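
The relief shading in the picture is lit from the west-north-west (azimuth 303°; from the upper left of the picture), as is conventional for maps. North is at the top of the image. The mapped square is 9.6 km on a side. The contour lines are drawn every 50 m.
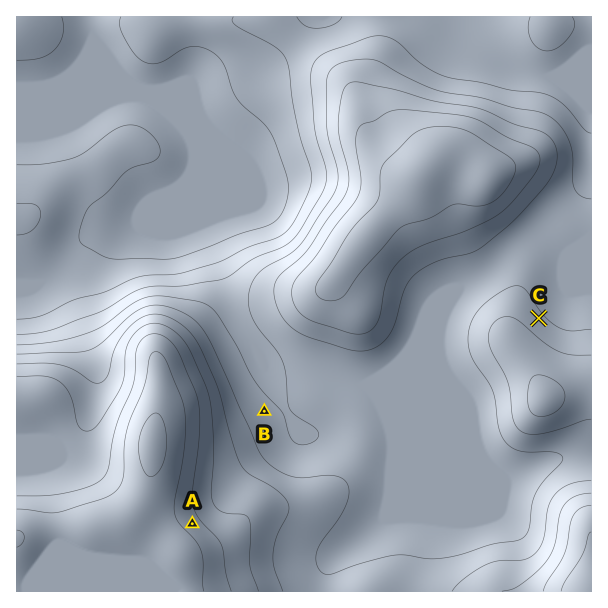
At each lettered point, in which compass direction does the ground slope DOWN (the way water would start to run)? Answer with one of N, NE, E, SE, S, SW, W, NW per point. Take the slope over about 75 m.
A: NE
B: NE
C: NE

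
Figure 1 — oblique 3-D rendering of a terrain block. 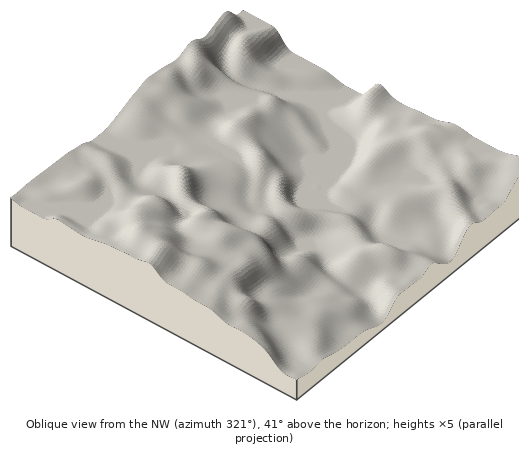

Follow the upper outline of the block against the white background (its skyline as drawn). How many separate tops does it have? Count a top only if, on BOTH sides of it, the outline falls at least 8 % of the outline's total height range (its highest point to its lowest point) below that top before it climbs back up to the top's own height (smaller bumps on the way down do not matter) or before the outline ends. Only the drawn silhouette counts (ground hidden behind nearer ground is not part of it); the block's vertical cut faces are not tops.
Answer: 1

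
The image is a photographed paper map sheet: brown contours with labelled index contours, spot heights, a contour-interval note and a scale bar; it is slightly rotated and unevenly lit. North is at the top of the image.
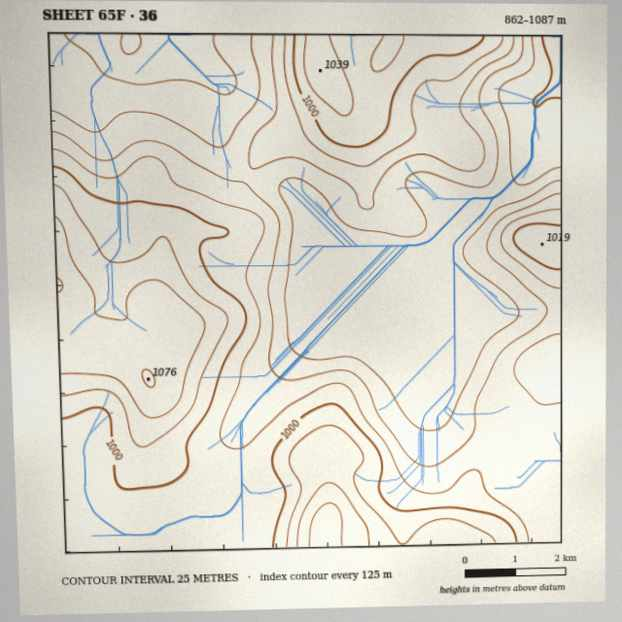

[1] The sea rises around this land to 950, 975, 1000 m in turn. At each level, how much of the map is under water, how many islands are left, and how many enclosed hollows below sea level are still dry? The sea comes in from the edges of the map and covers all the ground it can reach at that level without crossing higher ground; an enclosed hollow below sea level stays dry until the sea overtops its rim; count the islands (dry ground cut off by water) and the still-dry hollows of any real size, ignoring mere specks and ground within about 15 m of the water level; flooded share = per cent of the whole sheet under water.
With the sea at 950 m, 37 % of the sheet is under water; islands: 0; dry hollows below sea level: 0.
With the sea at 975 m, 53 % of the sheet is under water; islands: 0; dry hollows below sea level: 0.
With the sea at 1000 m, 73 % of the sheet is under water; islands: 0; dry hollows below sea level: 0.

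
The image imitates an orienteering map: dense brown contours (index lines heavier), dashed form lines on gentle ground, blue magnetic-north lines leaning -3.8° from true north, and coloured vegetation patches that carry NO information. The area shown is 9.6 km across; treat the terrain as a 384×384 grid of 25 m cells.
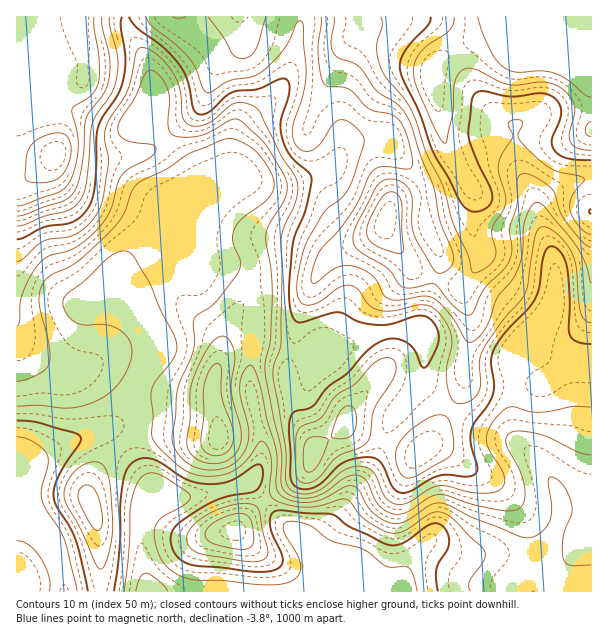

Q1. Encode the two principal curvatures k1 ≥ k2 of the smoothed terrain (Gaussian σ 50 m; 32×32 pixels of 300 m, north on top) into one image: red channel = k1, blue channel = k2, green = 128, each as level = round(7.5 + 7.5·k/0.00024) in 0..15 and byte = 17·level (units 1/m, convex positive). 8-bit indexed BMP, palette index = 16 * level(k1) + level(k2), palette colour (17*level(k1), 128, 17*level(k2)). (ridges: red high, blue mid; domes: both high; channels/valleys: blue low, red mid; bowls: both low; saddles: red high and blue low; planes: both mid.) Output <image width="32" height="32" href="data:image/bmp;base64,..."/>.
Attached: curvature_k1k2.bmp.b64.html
<image width="32" height="32" href="data:image/bmp;base64,Qk02CAAAAAAAADYEAAAoAAAAIAAAACAAAAABAAgAAAAAAAAEAAATCwAAEwsAAAABAAAAAAAAAIAAABGAAAAigAAAM4AAAESAAABVgAAAZoAAAHeAAACIgAAAmYAAAKqAAAC7gAAAzIAAAN2AAADugAAA/4AAAACAEQARgBEAIoARADOAEQBEgBEAVYARAGaAEQB3gBEAiIARAJmAEQCqgBEAu4ARAMyAEQDdgBEA7oARAP+AEQAAgCIAEYAiACKAIgAzgCIARIAiAFWAIgBmgCIAd4AiAIiAIgCZgCIAqoAiALuAIgDMgCIA3YAiAO6AIgD/gCIAAIAzABGAMwAigDMAM4AzAESAMwBVgDMAZoAzAHeAMwCIgDMAmYAzAKqAMwC7gDMAzIAzAN2AMwDugDMA/4AzAACARAARgEQAIoBEADOARABEgEQAVYBEAGaARAB3gEQAiIBEAJmARACqgEQAu4BEAMyARADdgEQA7oBEAP+ARAAAgFUAEYBVACKAVQAzgFUARIBVAFWAVQBmgFUAd4BVAIiAVQCZgFUAqoBVALuAVQDMgFUA3YBVAO6AVQD/gFUAAIBmABGAZgAigGYAM4BmAESAZgBVgGYAZoBmAHeAZgCIgGYAmYBmAKqAZgC7gGYAzIBmAN2AZgDugGYA/4BmAACAdwARgHcAIoB3ADOAdwBEgHcAVYB3AGaAdwB3gHcAiIB3AJmAdwCqgHcAu4B3AMyAdwDdgHcA7oB3AP+AdwAAgIgAEYCIACKAiAAzgIgARICIAFWAiABmgIgAd4CIAIiAiACZgIgAqoCIALuAiADMgIgA3YCIAO6AiAD/gIgAAICZABGAmQAigJkAM4CZAESAmQBVgJkAZoCZAHeAmQCIgJkAmYCZAKqAmQC7gJkAzICZAN2AmQDugJkA/4CZAACAqgARgKoAIoCqADOAqgBEgKoAVYCqAGaAqgB3gKoAiICqAJmAqgCqgKoAu4CqAMyAqgDdgKoA7oCqAP+AqgAAgLsAEYC7ACKAuwAzgLsARIC7AFWAuwBmgLsAd4C7AIiAuwCZgLsAqoC7ALuAuwDMgLsA3YC7AO6AuwD/gLsAAIDMABGAzAAigMwAM4DMAESAzABVgMwAZoDMAHeAzACIgMwAmYDMAKqAzAC7gMwAzIDMAN2AzADugMwA/4DMAACA3QARgN0AIoDdADOA3QBEgN0AVYDdAGaA3QB3gN0AiIDdAJmA3QCqgN0Au4DdAMyA3QDdgN0A7oDdAP+A3QAAgO4AEYDuACKA7gAzgO4ARIDuAFWA7gBmgO4Ad4DuAIiA7gCZgO4AqoDuALuA7gDMgO4A3YDuAO6A7gD/gO4AAID/ABGA/wAigP8AM4D/AESA/wBVgP8AZoD/AHeA/wCIgP8AmYD/AKqA/wC7gP8AzID/AN2A/wDugP8A/4D/AKmogYT3t3NjhJSEc4KCk5SHd4eHh3aGmJiXqJiHh4d3qZaBhve3gpOnp5aGl8fntYZ3d3WVhZWYh3aHl4eHl4eohHKG98eBlKjIyLjZ+LaCh4V0dKWkgnWVhXWFhnaHmIV0cqf4t4CUt8fp6du3UWFzhpaFtsVxQoSWhpanhoaYh5KW2PimcYWDhJW42eOQkKCAhKbI6IVRlZaXp6eGdoeGpLjayKZzdnOAkJCAoPD5+aFwhbnptpKnqLe3l4V2h3dzlsnHpYRicqW0sZBQovv9xmBxltnIpLfIyKiFdHaXdXWEpaa2paS12fr9xoBg9/nltbO0udm3t6eHhXR1h4hlhoWEhZeWpbanyfzIkIH36dXJtpOWubiXhWRkdYeHiIaGh4aFhnd2dna3+KWQxfWFttqGdHWWp6WWdoWHh4eHmJeYmIeGhoaGh8f2cXDntWOn2bZ1hIaWpriWlJiYh4eIl5iYmIeGhpWW2eZgcPimdJSW16iVhYW4yaWUmJiXl5iXl5eYiIaGdHXI+JGg+aaHdHSo2aeEhdjHc3aGh4eHqJeGh4iYh4d1ZLbXlIG2pnd3dIS3poRzxeVydHeGloa4l4Z2h4eGh3WWp7eWcabWdHWGhIGDdmG1+KdxdYaltrd2dnaHh4eGh6eHp6eClfamhIamtoNQY+bHpqeChoLoxmVldod3d4aXh3aHp4SD6OqFdIbI2KXU6rdlp6iCcfjGdXaFhXeGh5d3dnaHhXO46KZ1dXW42MO31pell3Jx97d1hpZ0dYeHh3d2doZ1hKbIx6WHlte3YYPHurmGYVH0pnWXp4WEhoeHh4aHmJaWp6inxcjI1nJxp8enp5VwYva2ZZaol5SFh4eHhoaYlpaHl4aVyPmmcYO4tpWVc5C2+8mWprenlYV2d3eHhoZ2dYa3hnSG+ciAhLfIyaeCksfat8fJtpZ1ZXV1hneHdmVThLaHdZXox5CD19mohIKFo6SFt/m2g5WWl4Z2dnZ2c3O1tHR1prWSkMb3p4VzhJeVg5W5+8iBpLe3p4WFdXVzltq4hXWlhGCU+MeGlpWmt8e4hpbX9mNRdYakxaVzhZW22rmGdZVkYLb3lnZ2hpaWput2haXjpGBzh4PX+oRzpZWox4Z1l3Vh1viYdnV0dGRk1nd3hsfpppCHYpb4pXSUcoXHlnWXlZPo2Id0hJV0U2TFh4eGudm4kmJjlsjGp6eDc6endoaXtdm4hYSXuaeVtsl3d3an2KiRYXW2p6epqZaClreHlqeluciVlai5uMe3l4eHhsfXlZCDt7eHh6iYl4OEuaiWl4WXt6aXl4eHh4d2h4aH17VhocjIl4aHqJd3dGOmp3aGhXSEhZeHh4d3d4c="/>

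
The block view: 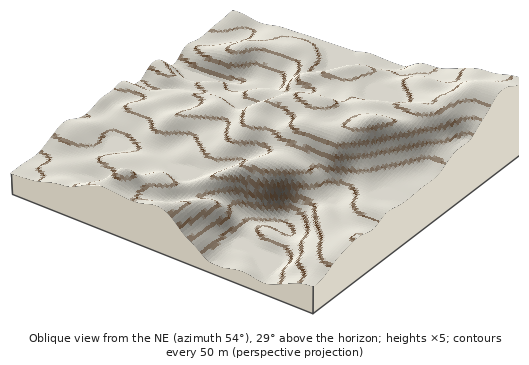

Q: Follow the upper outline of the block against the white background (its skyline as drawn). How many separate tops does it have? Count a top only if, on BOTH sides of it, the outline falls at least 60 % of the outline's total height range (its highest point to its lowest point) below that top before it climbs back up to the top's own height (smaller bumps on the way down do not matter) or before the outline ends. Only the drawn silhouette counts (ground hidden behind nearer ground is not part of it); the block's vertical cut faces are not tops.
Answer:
0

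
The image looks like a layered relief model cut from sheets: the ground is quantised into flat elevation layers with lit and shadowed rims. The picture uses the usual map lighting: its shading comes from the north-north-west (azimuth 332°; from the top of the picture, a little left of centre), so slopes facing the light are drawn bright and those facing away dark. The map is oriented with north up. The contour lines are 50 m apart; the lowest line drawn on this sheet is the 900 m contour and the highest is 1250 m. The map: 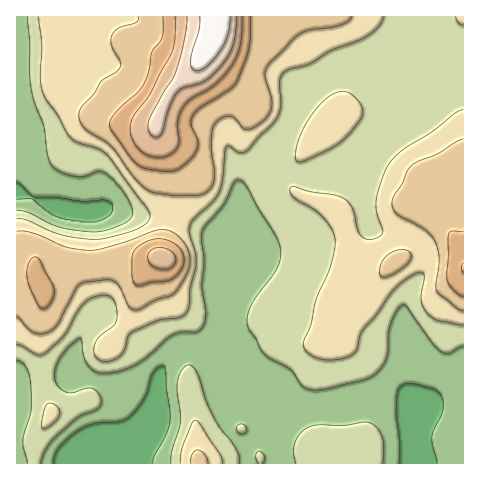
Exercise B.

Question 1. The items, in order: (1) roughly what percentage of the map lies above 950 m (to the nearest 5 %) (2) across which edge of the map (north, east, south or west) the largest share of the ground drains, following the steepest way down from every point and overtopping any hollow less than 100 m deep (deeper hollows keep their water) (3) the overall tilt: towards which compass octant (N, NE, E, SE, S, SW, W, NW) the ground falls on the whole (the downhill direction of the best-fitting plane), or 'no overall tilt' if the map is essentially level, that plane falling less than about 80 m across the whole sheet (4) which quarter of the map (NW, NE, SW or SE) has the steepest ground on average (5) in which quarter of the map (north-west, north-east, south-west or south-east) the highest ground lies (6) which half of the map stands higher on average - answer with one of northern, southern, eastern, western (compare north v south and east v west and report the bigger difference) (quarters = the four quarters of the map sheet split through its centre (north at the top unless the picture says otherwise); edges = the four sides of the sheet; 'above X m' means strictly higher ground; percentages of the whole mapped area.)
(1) About 75 % of the map lies above 950 m.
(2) Drainage is mainly to the south: more ground falls towards that edge than towards any other.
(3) On the whole the ground falls towards the south.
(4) The north-west quarter is the steepest part of the map.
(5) The highest ground is in the north-west quarter.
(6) Taken as a whole, the northern half is higher than the southern.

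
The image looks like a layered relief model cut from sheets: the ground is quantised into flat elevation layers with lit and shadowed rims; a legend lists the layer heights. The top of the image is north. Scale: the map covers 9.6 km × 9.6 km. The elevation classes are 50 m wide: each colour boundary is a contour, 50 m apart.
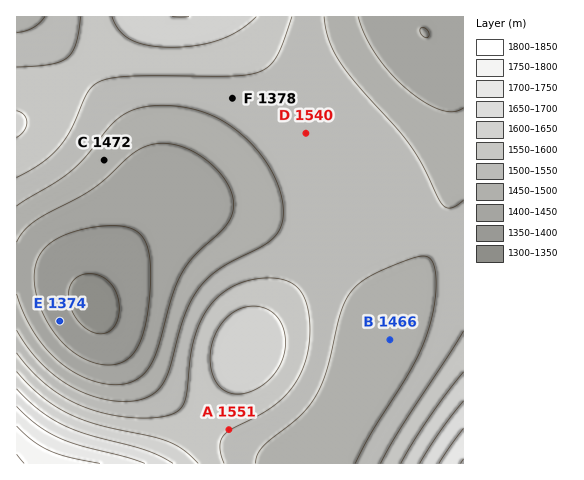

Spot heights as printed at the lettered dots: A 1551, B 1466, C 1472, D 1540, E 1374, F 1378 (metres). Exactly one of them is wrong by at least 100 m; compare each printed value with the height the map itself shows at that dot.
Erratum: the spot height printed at F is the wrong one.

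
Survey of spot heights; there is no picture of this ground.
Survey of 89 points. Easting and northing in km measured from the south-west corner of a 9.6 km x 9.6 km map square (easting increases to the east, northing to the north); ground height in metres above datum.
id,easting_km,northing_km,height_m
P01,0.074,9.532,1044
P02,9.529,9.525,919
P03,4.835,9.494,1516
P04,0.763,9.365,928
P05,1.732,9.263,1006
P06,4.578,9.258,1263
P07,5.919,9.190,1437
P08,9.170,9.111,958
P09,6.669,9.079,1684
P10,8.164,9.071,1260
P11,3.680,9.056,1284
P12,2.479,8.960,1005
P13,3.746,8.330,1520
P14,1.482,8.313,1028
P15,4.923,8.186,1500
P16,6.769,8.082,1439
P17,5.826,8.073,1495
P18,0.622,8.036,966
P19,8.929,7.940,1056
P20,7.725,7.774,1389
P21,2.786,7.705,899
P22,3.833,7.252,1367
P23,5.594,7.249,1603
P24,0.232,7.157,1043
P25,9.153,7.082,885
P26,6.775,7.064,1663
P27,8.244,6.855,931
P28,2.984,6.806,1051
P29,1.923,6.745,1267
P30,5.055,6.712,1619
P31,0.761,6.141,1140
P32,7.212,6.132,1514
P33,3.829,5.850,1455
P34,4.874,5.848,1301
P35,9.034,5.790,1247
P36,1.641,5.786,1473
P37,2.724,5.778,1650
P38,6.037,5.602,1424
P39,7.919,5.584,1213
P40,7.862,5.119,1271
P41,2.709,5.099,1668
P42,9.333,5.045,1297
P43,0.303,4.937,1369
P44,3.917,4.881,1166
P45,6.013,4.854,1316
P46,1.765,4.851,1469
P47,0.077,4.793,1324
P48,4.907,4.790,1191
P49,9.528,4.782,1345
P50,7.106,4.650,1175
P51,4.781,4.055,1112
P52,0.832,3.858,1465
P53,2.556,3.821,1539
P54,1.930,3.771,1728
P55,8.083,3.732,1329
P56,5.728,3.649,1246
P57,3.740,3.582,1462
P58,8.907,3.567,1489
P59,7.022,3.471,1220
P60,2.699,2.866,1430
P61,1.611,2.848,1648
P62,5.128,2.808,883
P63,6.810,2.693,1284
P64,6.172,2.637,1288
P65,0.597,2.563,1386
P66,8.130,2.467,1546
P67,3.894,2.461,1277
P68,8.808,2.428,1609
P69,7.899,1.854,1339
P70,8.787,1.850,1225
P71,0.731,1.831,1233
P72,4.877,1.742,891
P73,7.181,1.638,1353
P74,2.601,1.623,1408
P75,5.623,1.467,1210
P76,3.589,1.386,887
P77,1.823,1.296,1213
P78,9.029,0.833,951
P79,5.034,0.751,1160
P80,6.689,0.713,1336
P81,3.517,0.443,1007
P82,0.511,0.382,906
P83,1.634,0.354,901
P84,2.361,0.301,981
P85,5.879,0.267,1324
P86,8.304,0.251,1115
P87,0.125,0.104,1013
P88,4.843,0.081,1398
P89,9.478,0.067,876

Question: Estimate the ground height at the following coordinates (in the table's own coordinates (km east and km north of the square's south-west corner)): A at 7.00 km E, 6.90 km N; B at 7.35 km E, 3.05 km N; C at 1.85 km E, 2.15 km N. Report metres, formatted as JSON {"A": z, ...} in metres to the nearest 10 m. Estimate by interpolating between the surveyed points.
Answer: {"A": 1600, "B": 1400, "C": 1490}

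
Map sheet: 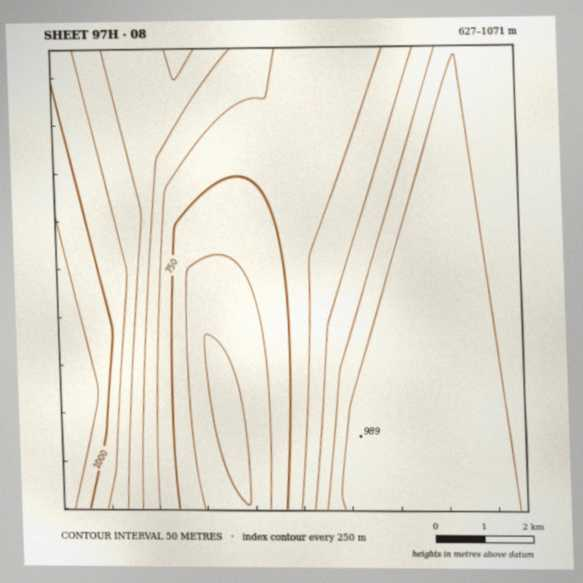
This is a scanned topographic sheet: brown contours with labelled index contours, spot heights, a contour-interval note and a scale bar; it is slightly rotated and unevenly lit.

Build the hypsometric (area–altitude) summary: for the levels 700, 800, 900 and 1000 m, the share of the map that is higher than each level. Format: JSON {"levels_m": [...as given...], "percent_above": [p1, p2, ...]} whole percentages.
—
{"levels_m": [700, 800, 900, 1000], "percent_above": [91, 68, 48, 7]}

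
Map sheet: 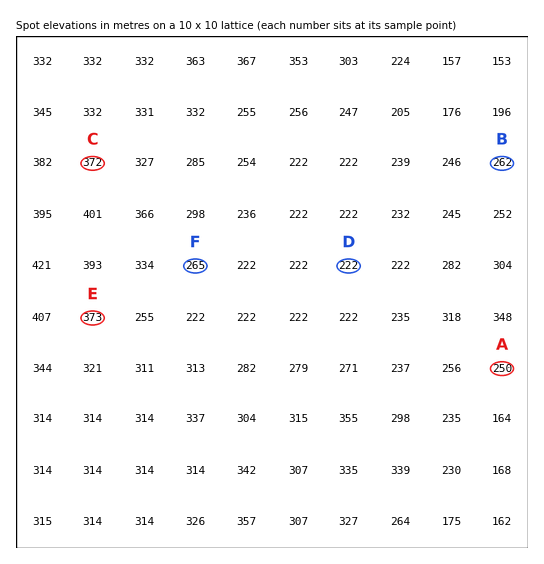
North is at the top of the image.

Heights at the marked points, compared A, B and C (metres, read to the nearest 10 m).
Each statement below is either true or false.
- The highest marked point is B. false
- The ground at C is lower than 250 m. false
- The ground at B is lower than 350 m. true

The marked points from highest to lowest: E F D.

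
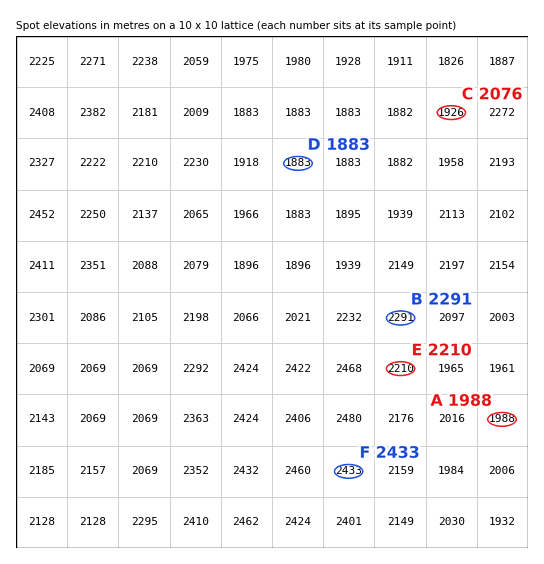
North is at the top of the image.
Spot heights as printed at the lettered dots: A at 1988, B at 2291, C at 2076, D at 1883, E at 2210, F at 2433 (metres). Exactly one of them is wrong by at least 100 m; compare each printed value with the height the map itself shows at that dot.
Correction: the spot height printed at C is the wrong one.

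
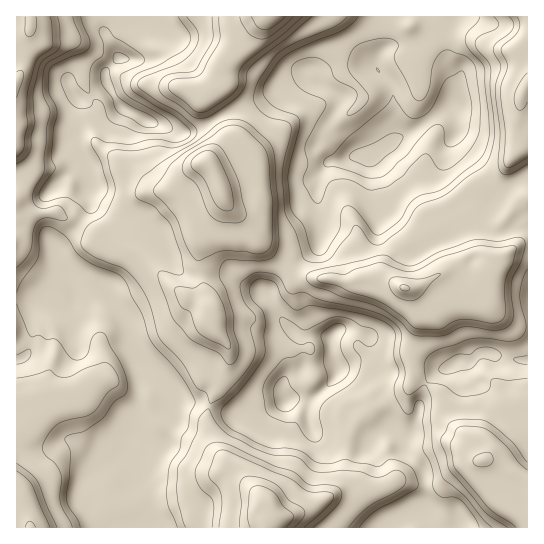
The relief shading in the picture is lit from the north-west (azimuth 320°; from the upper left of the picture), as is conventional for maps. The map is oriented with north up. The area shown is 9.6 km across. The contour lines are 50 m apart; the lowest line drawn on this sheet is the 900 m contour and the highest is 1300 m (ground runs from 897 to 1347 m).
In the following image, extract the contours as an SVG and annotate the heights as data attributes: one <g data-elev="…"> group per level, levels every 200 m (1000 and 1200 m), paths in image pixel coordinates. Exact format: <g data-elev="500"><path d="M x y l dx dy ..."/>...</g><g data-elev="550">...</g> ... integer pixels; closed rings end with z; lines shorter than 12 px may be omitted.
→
<g data-elev="1000"><path d="M314 442l-8-5-9-14-11-1-13-5-5-3-3-5-2-22 2-6 6-8 14-15 9-1 8-4 9 2 4-5-1-5-3-2-10 2-11-6-9-13-1-5 1-4 4 1 20 12 26-12 12-1 8 3 11 6 11 3 5 5-1 8-6 4-5 0-8-6-4 3 0 5 7 11-2 14-8 10-22 15-7 7-3 10 3 20-3 6z"/><path d="M318 203l-6-4-9-17 0-5 5-12-3-18 2-7 18-31 1-6-3-4-17-7-9-7-6-14 1-4 2-4 15-5 10 1 11 7 6 13 19 11 2 7-10 16 2 3 5-2 7-5 5-6 3-5-2-5-15-18-4-8 0-6 3-8 4-6 6-4 22-5 8 1 6 3 1 4-4 9 1 6 10 18 8 17 5 5 5-2 4-6 6-28 4-8 5-5 8-2 15 6 6 5 5 8 3 28 1 32-7 16-12 15-11 8-8 2-5-3-8-12-4-1-13 11-9 10-13 10-17 5-6-1-12-7-8-3-13 1-6 5-6 15z"/><path d="M141 133l-30-11-4-5-4-13-4-4-5 0-3 6-4 2-6 1-6-2-7-8-6-13-1-5 1-5 4-3 4 0 3 2 6 12 7 5 3 1 2-26 3-5 8-5 1-3 0-11-4-12 3-4 5 1 7 9 23 14 7 7 0 4-3 3-21 10 1 7 4 11 6 5 33 19 6 5 2 5-1 4-4 2z"/></g><g data-elev="1200"><path d="M50 527l-18-42-6-7-9-7"/><path d="M304 527l26-24 4-5-1-4-6-2-13 0-7-1-18-13-60-27-7-1-4 1-3 3-6 20 1 5 8 8 3 8 1 11-3 21"/><path d="M527 470l-9-8-12-16-19-16-8-3-14-1-6 1-3 3-6 15 5 24 34 39 27 19"/><path d="M227 349l3 0 1-4-5-15 0-16-4-12-7-12-6-5-6-2-9 5-15-1-4 1 0 5 4 11 3 4 8 4 8 20 8 6z"/><path d="M417 329l24 0 12-7 8-2 12 0 18 3 7-1 4-2 3-7 0-31 8-19 3-13-1-4-17 1-23-1-33 11-21 12-8 2-10 0-18-8-6 0-23 6-11 5-18-1-7 2-3 3 3 4 18 4 13 7 31 10 20 13 10 10z"/><path d="M195 259l4 2 18-9 8-1 20 0 10 3 6 0 6-3 4-6 2-43-5-47-7-11-15-14-7-4-8-1-7 2-15 11-26 16-13 11-16 24 1 5 10 9 11 15 10 27z"/><path d="M17 157l5-4 2-6 1-10 3-12-1-31 8-29 3-7 12-8 3-4-3-29"/><path d="M219 17l0 24-17 32-8 4-20 2-6 6 1 4 3 4 26 19 11-2 23-16 6-8 1-13 5-8 39-31 20-17"/><path d="M517 17l3 6-1 7-5 6-11 10-2 4 6 16-5 17-2 8 5 39-1 35 3 2 3 0 17-9"/></g>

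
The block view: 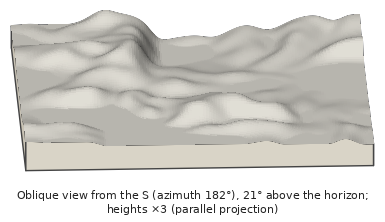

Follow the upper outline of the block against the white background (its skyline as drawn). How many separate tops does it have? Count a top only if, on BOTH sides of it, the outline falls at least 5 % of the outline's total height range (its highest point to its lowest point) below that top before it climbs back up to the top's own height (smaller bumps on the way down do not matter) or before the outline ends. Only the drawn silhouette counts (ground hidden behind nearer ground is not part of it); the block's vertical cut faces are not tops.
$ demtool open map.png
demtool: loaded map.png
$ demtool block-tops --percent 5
2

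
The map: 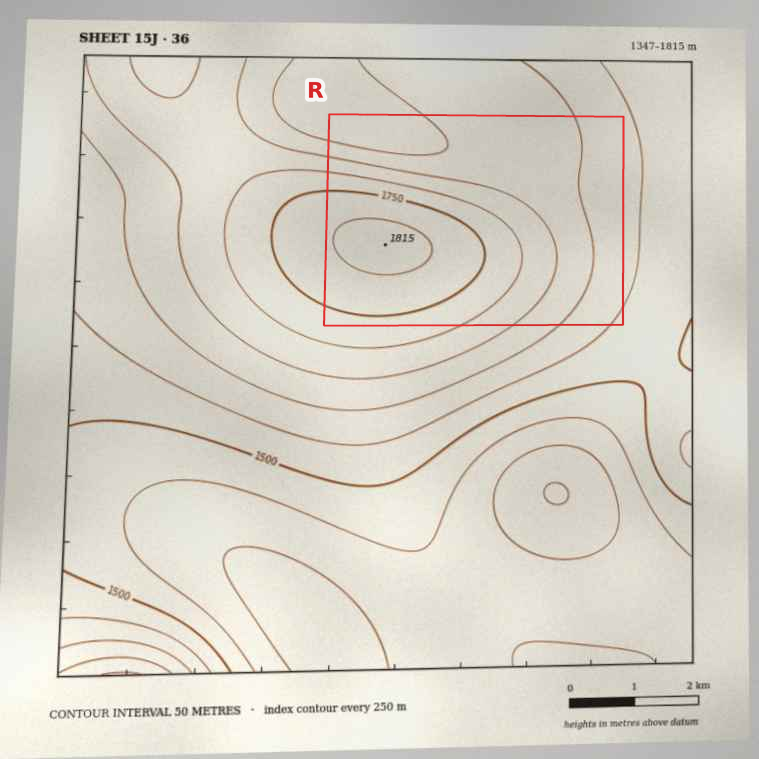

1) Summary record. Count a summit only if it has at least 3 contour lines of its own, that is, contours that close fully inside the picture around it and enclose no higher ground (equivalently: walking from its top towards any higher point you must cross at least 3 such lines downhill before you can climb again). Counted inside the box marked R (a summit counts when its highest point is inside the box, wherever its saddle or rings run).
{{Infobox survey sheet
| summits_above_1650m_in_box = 1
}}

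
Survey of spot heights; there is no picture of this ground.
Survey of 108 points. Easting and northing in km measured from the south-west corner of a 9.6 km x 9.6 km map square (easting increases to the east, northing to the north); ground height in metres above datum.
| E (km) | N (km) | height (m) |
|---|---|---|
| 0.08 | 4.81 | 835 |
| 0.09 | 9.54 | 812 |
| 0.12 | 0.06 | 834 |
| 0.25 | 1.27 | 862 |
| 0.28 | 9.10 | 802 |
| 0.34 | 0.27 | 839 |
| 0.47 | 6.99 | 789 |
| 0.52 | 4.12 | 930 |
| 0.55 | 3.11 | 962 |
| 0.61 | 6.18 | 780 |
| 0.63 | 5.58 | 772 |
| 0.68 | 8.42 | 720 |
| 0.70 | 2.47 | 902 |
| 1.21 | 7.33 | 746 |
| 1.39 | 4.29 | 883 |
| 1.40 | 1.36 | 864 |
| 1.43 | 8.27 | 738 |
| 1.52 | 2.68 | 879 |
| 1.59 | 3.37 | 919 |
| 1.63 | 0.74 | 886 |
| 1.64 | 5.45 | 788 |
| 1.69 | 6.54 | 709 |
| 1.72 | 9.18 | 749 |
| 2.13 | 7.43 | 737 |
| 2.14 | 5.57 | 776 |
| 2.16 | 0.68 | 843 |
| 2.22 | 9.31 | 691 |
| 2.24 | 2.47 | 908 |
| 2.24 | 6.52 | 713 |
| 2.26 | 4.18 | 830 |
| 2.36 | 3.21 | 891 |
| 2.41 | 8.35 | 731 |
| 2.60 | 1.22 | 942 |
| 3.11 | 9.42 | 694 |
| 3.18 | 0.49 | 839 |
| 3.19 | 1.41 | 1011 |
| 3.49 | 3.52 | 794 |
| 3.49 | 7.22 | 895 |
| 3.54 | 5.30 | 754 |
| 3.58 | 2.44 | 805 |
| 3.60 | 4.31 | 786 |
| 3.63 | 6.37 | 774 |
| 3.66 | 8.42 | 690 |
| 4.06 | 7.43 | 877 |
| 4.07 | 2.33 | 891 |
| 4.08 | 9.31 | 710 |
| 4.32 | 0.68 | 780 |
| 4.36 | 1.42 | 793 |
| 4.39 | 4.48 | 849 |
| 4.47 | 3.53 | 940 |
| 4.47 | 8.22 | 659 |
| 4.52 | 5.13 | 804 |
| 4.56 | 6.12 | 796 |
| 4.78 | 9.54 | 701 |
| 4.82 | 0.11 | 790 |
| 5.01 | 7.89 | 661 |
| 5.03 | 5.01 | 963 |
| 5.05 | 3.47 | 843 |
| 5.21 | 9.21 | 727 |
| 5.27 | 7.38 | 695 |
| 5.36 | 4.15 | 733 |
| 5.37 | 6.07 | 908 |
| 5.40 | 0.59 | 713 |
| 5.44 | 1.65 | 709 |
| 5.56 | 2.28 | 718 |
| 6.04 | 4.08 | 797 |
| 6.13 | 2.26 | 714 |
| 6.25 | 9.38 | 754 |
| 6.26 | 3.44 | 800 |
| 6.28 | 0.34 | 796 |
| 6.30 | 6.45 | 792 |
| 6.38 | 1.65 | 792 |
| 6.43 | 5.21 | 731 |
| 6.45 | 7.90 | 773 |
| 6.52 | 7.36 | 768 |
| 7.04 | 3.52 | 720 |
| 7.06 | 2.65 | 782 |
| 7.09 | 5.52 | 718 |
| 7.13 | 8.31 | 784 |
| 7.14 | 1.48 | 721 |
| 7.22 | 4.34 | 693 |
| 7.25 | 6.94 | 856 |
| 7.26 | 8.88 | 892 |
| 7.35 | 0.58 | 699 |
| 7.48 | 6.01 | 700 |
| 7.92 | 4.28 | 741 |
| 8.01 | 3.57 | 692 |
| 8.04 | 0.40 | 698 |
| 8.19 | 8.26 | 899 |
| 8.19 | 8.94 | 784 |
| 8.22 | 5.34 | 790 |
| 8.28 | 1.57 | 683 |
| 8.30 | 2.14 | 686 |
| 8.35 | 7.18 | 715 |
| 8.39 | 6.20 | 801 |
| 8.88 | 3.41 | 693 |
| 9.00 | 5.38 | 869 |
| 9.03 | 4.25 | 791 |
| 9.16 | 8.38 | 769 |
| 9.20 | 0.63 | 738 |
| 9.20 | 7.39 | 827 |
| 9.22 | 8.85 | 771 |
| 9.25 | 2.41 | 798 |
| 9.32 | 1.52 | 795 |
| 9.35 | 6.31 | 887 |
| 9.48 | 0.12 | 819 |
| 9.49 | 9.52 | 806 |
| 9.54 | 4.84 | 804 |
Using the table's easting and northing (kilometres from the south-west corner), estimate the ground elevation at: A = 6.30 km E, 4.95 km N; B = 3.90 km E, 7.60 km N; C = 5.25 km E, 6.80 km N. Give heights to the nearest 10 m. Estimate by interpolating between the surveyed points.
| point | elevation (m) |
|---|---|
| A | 760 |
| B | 870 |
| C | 770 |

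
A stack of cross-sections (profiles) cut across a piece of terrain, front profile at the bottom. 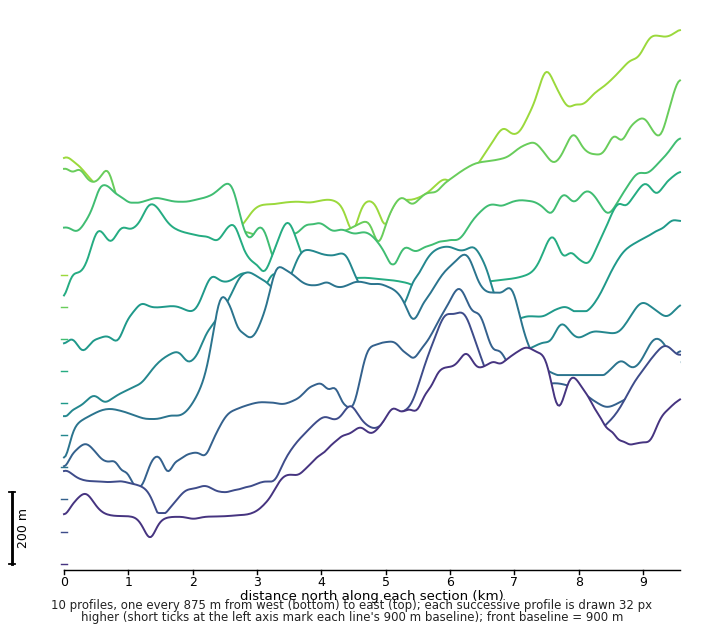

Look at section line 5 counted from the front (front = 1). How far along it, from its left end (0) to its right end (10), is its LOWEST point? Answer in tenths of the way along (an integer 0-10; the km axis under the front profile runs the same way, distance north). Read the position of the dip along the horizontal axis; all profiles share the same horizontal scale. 0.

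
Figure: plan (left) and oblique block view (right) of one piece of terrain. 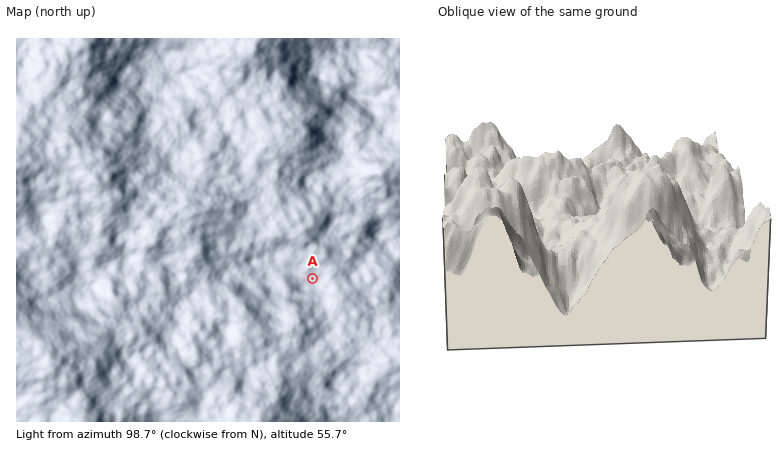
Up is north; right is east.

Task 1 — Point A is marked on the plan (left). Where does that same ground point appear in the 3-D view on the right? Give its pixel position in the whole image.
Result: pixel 512 164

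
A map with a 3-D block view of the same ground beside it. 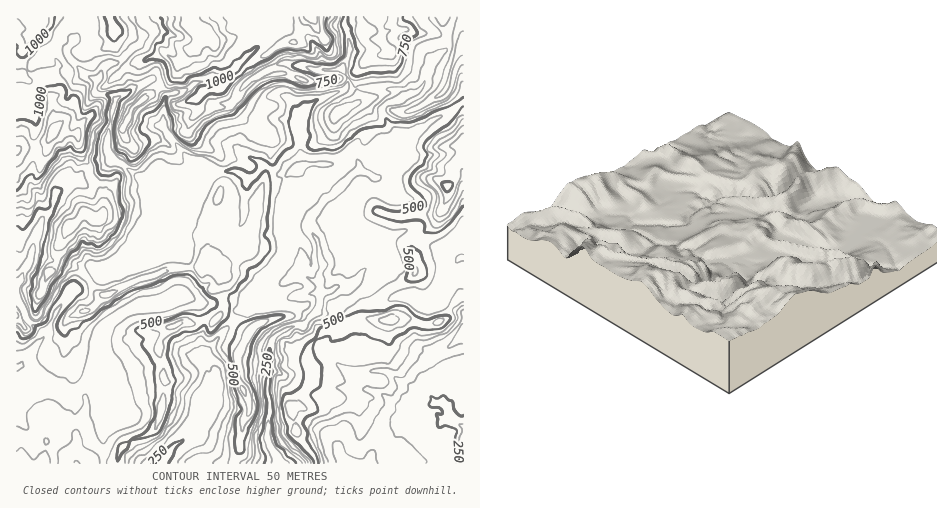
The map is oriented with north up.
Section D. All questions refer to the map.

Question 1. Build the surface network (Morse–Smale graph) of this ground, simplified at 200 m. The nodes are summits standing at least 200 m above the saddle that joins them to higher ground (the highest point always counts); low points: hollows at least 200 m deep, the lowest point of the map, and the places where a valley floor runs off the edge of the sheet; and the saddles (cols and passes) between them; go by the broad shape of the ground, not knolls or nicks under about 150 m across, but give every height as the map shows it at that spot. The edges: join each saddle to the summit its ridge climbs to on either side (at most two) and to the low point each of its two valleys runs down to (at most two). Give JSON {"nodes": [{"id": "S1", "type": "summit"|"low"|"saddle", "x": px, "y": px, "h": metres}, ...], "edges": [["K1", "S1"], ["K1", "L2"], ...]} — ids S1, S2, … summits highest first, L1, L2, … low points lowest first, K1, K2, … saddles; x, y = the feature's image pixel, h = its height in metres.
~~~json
{"nodes": [
{"id": "S1", "type": "summit", "x": 192, "y": 26, "h": 1195},
{"id": "S2", "type": "summit", "x": 52, "y": 133, "h": 1174},
{"id": "S3", "type": "summit", "x": 447, "y": 186, "h": 761},
{"id": "L1", "type": "low", "x": 279, "y": 462, "h": 163},
{"id": "L2", "type": "low", "x": 463, "y": 463, "h": 179},
{"id": "L3", "type": "low", "x": 161, "y": 463, "h": 222},
{"id": "K1", "type": "saddle", "x": 134, "y": 25, "h": 898},
{"id": "K2", "type": "saddle", "x": 463, "y": 102, "h": 489},
{"id": "K3", "type": "saddle", "x": 235, "y": 463, "h": 476},
{"id": "K4", "type": "saddle", "x": 391, "y": 287, "h": 474}],
"edges": [["K1", "S1"], ["K1", "S2"], ["K1", "L1"], ["K2", "S1"], ["K2", "S3"], ["K2", "L1"], ["K3", "S1"], ["K3", "L1"], ["K3", "L3"], ["K4", "S1"], ["K4", "L1"], ["K4", "L2"]]}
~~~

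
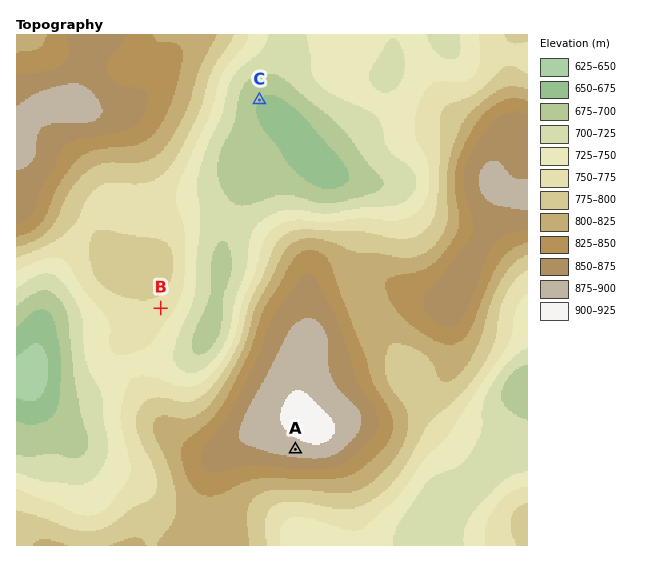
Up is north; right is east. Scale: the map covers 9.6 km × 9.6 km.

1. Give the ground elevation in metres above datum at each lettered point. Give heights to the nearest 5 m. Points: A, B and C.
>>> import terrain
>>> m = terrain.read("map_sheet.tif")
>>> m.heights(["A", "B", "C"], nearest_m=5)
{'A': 890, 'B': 765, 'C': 675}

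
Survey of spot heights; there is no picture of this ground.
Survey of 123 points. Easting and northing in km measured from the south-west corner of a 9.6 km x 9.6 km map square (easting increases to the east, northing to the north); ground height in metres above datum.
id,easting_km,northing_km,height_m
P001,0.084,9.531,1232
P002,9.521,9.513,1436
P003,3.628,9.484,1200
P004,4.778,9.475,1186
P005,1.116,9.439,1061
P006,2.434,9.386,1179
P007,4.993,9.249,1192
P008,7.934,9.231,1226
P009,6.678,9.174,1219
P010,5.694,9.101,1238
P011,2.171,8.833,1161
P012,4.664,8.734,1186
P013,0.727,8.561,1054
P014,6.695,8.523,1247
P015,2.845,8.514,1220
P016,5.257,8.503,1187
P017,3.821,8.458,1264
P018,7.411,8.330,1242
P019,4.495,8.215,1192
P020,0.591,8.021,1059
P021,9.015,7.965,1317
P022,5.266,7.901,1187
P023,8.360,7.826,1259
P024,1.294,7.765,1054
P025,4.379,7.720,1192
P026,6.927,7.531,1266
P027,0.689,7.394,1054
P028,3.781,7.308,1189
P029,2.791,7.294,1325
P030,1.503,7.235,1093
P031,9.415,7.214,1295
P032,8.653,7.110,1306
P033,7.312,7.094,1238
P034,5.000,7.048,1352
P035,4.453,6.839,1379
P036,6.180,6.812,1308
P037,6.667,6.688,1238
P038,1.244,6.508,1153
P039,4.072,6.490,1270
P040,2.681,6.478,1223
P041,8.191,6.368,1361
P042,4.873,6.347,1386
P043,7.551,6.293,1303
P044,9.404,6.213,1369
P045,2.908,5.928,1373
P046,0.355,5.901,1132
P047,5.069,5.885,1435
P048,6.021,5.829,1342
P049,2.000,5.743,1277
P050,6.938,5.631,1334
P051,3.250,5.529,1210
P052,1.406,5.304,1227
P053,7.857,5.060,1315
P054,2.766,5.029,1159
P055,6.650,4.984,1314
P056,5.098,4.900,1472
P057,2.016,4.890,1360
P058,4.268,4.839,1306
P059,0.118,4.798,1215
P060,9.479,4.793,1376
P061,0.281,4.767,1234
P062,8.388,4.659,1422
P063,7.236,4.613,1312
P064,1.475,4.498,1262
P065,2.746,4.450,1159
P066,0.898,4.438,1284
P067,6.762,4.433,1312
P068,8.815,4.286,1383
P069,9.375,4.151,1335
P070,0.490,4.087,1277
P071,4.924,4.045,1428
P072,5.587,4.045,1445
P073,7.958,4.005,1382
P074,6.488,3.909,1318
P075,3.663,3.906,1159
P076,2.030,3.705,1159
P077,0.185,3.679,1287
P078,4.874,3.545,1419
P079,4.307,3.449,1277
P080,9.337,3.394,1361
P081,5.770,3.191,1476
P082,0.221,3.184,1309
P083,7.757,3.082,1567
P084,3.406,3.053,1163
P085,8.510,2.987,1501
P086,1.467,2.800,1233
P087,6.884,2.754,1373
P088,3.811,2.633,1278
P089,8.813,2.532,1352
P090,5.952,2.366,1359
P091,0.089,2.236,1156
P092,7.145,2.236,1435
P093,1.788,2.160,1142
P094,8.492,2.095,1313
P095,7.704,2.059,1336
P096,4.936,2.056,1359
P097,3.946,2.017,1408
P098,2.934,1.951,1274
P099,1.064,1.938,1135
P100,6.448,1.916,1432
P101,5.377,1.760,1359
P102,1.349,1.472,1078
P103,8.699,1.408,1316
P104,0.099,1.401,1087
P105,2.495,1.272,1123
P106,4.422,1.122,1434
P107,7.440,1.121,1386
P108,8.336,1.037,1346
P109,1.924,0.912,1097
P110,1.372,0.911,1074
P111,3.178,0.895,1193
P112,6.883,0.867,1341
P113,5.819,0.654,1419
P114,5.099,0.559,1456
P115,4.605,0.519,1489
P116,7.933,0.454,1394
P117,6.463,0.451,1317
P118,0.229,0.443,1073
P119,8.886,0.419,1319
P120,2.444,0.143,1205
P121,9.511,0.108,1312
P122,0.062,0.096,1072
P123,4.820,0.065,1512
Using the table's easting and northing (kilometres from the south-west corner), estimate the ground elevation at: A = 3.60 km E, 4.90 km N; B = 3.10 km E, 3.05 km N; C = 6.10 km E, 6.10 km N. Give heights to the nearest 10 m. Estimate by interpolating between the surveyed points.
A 1180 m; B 1160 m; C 1290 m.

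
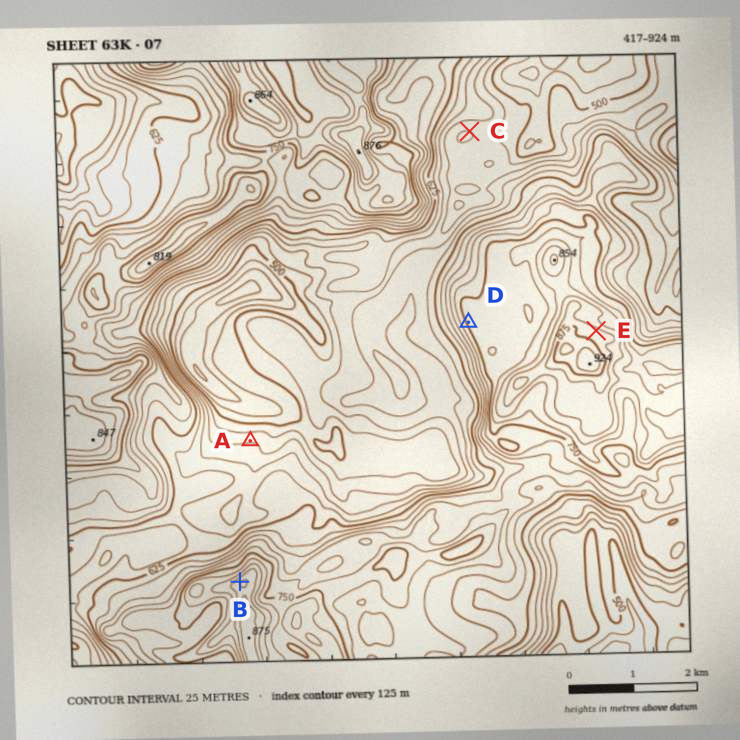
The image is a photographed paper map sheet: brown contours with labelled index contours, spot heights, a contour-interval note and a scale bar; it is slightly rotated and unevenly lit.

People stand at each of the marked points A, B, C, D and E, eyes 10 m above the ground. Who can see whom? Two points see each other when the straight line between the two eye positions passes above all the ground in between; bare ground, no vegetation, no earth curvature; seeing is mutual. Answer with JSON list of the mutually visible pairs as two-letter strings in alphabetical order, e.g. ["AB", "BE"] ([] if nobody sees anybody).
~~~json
["AB", "AD", "BD"]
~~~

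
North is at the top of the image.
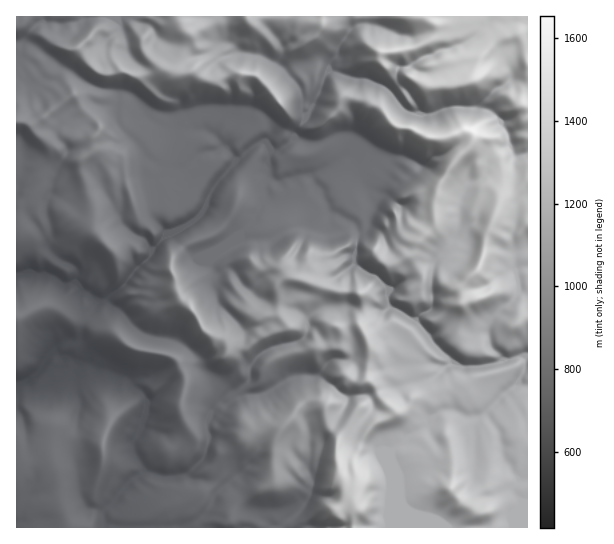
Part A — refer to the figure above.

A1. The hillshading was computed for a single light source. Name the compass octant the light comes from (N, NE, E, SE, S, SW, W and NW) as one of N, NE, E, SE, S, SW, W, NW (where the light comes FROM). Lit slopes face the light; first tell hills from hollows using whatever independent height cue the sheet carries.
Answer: NE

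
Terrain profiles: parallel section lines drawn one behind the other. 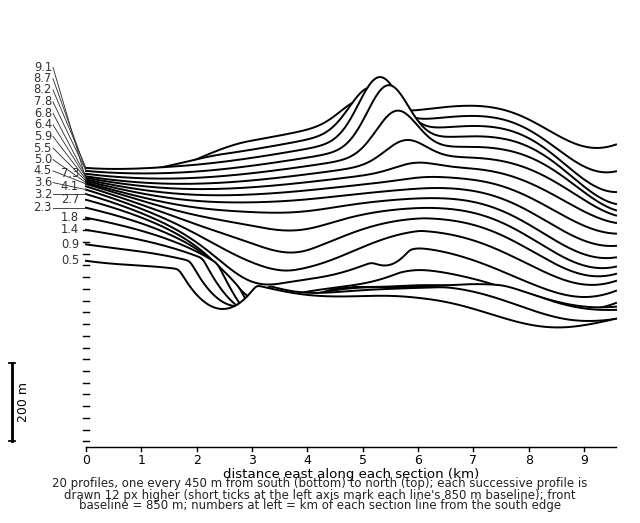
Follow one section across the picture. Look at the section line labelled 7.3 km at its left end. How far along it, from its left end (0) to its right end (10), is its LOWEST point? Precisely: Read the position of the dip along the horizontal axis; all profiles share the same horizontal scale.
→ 10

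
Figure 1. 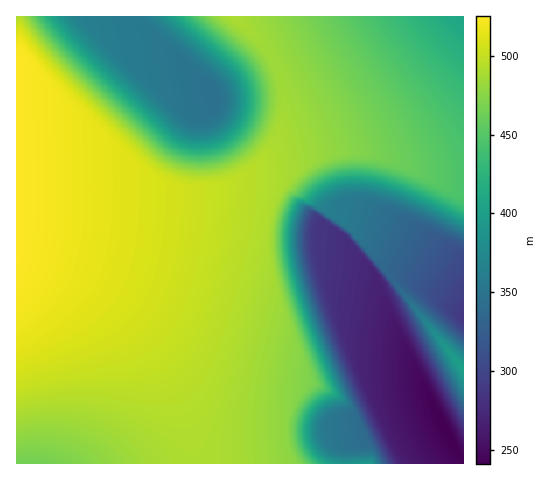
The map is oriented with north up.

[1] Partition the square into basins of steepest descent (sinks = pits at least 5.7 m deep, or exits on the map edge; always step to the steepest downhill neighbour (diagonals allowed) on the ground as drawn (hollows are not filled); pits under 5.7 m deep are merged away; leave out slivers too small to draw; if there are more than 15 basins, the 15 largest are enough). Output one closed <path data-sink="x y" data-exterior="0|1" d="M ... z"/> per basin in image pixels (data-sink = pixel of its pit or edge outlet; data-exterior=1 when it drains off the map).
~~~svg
<path data-sink="447 432" data-exterior="0" d="M287 176l-44 1-25 11-18 3-183-1-1 70 30 9 34 15 26 18 28 25 27 36 14 27 13 34 9 40 266 0 1-95-108-138-36-27-22-22z"/><path data-sink="216 96" data-exterior="0" d="M234 16l-213 0 0 36-5 7 0 130 184 2 31-8 22-14 15-16 9-16 6-19 1-24-3-18-8-19-9-11z"/><path data-sink="463 17" data-exterior="1" d="M463 16l-228 0 33 34 9 17 6 18 1 25-3 17-7 17-12 16 66-9 33 0 28 7 39 18 35 0z"/><path data-sink="24 463" data-exterior="1" d="M19 261l-3 1 0 201 180 1-8-40-13-34-14-27-27-36-22-21-24-17-31-15z"/><path data-sink="463 319" data-exterior="1" d="M361 151l-33 0-33 6-30 3-23 16 49 1 37 34 22 15 30 34 20 30 63 78 1-192-36 0-39-18z"/>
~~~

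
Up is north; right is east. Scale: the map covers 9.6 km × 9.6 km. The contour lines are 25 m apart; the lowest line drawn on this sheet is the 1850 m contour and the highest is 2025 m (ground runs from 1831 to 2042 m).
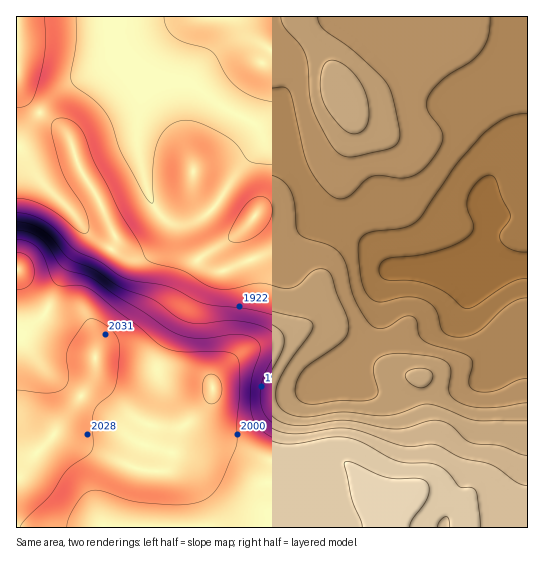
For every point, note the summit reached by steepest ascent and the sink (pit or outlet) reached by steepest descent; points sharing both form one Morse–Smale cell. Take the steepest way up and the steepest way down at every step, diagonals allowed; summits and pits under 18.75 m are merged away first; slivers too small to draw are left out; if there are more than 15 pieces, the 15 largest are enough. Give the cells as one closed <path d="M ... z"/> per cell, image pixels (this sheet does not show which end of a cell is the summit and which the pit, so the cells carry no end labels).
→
<path d="M527 33l-7 12-49 45-6 11 0 8 3 5 21 23 10 14 0 12-14 30 0 9 4 8 0 13-10 46-5 6-45-6-39-1-29-31-10-5-25-8-9-6-17-37-13-18-22-20-10-19-36-19-30-22-39-2-20-13-8-3-12 0-33 15-24 17-20 24-16 26 24 35 30 28 9 12 4 8 0 8-19 31-20 45-11 9-15 16-3 0 0 188 293 1 0-18-4-16-7-5-26-7 7-40 9-29 15-18 20-12 23-7 25 16 23 5 27 0 17-2 29-8 19-10-6 12-4 41-7 19-6 34-18 36-1 8 83 1z"/><path d="M527 16l-416 0 0 5 2 16 6 13 8 11 19 18 5 2 38 2 30 22 36 19 10 19 22 20 13 18 13 30 6 9 42 17 32 32 36 0 45 6 5-6 10-46 0-13-4-8 0-9 14-30 0-12-10-14-21-23-3-5 0-8 6-11 16-17 14-9 24-26 3-5z"/><path d="M346 376l-28 9-15 10-11 11-11 25-9 51 26 7 7 5 4 16 1 18 133 0 2-9 18-36 6-34 7-19 4-41 5-10-26 10-21 6-17 2-27 0-23-5z"/><path d="M110 16l-94 1 1 130 24-37 12-13 17-13 40-19 12 0 15 6-10-10-11-16z"/><path d="M17 147l-1 191 3 1 15-16 11-9 20-45 19-31 0-8-13-20-30-28z"/>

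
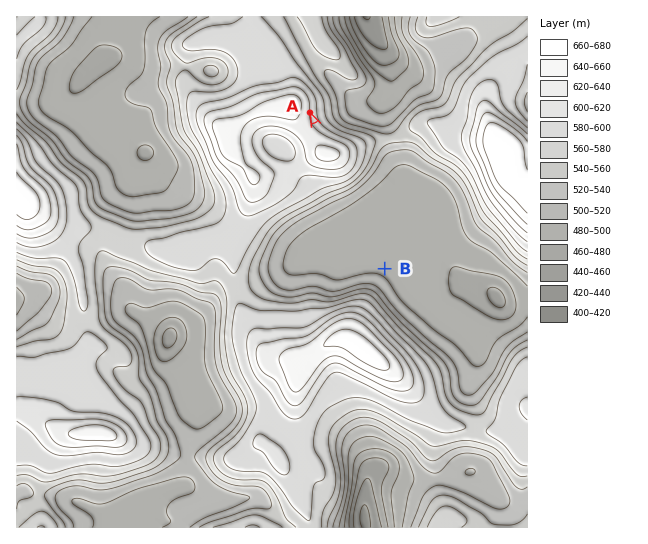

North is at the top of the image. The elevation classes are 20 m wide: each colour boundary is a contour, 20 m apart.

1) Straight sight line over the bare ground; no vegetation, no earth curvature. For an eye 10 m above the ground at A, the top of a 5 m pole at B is out of sight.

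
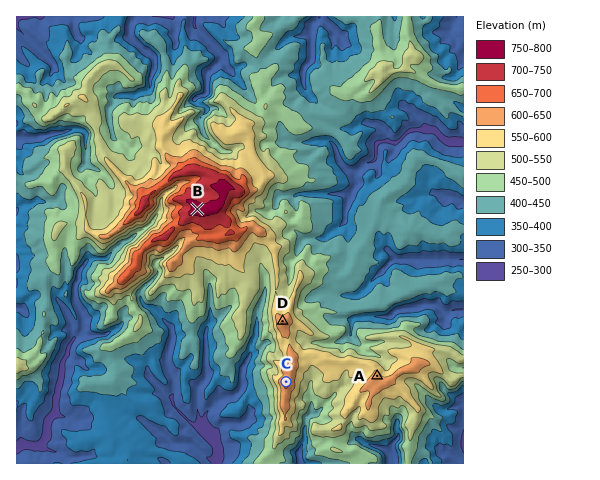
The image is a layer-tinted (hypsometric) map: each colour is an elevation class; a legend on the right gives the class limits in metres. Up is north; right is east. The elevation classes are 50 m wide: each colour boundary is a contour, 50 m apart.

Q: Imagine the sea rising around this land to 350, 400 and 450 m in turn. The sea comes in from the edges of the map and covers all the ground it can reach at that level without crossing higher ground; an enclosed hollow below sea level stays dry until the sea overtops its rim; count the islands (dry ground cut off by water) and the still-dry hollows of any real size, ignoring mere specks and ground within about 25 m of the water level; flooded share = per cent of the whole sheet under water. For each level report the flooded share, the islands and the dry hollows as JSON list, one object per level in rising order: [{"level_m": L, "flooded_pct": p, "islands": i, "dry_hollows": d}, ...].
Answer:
[{"level_m": 350, "flooded_pct": 15, "islands": 0, "dry_hollows": 0}, {"level_m": 400, "flooded_pct": 35, "islands": 0, "dry_hollows": 0}, {"level_m": 450, "flooded_pct": 59, "islands": 0, "dry_hollows": 0}]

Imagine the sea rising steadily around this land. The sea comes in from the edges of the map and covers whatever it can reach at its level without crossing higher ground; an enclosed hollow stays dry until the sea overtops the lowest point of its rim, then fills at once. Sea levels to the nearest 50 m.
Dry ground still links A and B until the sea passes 550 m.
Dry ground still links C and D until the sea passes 600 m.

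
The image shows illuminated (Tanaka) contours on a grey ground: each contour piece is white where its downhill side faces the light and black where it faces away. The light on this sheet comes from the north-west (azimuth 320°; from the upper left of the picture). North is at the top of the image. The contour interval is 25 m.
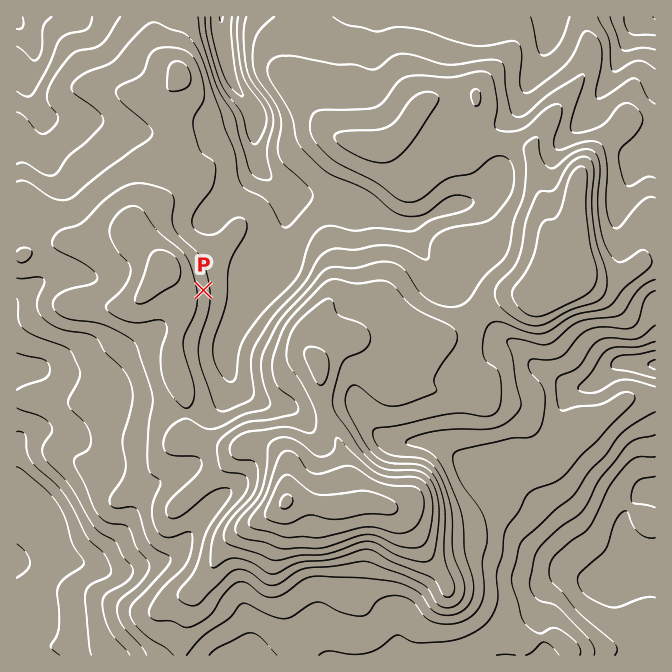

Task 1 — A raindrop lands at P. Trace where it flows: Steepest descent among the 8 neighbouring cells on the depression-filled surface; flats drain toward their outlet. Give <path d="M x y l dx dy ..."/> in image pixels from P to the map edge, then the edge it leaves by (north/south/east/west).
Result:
<path d="M204 290l51 0 5-5 2 0 15-15 3-7 0-11 2-2 0-13 2-2 0-10 1-2 0-30-27-26 0-5-1-2 0-8-2-2 0-37-3-6-15-17-7-13 0-4-1-1 0-5-2-2 0-5-2-2 0-6-1-2 0-8-2-2 0-23"/>
exit: north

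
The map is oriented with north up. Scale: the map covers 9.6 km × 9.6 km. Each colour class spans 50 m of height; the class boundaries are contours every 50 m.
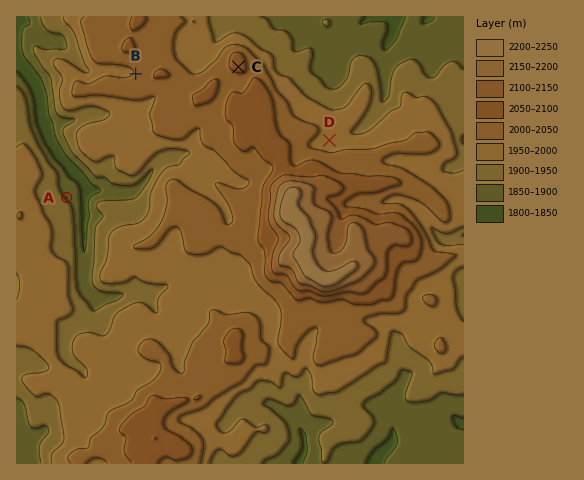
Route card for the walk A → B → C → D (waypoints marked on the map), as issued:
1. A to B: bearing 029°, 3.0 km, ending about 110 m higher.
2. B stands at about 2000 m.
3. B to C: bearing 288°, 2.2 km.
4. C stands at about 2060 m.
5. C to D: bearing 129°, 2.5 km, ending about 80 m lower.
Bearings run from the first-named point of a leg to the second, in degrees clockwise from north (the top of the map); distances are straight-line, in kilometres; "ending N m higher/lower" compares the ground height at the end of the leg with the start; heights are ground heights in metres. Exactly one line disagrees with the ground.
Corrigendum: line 3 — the bearing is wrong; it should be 086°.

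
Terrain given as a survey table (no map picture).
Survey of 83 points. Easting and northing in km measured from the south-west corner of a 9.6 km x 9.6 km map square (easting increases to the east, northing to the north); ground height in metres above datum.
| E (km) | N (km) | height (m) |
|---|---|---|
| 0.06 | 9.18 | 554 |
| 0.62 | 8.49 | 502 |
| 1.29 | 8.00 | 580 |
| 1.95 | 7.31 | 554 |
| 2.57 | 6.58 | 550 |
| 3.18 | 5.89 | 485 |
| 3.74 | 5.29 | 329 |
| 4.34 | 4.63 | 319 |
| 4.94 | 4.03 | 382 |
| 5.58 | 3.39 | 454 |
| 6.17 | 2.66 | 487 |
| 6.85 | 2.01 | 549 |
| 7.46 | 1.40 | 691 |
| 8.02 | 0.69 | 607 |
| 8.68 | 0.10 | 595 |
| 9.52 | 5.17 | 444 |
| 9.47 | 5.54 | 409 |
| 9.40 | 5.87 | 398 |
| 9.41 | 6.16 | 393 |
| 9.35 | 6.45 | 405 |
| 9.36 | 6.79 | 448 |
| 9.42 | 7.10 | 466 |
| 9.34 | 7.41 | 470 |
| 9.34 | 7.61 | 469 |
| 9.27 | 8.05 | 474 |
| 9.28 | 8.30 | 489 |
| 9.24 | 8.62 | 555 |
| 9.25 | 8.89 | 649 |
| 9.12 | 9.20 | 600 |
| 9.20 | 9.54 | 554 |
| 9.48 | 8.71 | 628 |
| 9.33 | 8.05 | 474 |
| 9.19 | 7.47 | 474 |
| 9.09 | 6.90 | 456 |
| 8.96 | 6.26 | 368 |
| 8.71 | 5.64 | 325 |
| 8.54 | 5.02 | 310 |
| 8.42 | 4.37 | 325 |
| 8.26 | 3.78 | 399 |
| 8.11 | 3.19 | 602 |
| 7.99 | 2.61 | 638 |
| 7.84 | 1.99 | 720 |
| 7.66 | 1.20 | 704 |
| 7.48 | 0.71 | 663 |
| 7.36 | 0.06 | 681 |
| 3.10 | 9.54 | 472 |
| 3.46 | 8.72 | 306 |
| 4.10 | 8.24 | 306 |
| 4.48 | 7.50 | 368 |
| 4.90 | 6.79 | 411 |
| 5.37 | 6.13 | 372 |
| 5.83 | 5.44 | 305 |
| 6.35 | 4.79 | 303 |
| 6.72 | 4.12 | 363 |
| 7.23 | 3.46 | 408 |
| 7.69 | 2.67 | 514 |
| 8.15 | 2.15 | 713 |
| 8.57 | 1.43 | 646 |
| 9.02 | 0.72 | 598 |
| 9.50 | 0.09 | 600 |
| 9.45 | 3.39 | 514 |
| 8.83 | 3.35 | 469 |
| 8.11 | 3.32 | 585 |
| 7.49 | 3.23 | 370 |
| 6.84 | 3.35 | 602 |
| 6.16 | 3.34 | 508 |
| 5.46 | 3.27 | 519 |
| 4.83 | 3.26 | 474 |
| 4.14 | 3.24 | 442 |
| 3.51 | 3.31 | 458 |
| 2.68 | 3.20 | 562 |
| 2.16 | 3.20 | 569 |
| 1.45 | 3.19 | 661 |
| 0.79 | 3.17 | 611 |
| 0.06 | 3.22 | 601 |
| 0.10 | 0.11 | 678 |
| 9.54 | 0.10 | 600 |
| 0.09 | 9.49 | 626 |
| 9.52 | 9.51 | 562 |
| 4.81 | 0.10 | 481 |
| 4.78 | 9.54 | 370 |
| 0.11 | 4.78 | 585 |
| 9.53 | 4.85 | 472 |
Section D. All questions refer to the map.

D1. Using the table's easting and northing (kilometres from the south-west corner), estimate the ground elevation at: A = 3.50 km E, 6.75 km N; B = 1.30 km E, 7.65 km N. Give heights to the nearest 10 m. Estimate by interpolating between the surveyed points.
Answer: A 440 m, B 630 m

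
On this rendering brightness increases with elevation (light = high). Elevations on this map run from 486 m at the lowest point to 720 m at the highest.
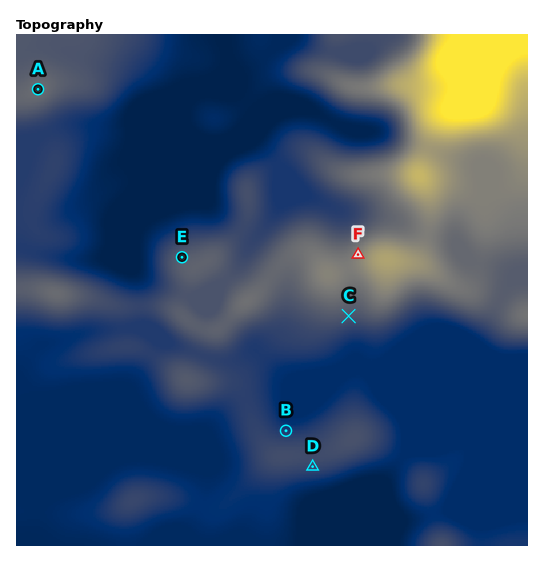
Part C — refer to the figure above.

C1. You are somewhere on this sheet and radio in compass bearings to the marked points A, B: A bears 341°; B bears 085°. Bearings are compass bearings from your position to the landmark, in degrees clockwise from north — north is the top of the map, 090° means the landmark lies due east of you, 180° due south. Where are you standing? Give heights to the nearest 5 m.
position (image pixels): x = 159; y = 442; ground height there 495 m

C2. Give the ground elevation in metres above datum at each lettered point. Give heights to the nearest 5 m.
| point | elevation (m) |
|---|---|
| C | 545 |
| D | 530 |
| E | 555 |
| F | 595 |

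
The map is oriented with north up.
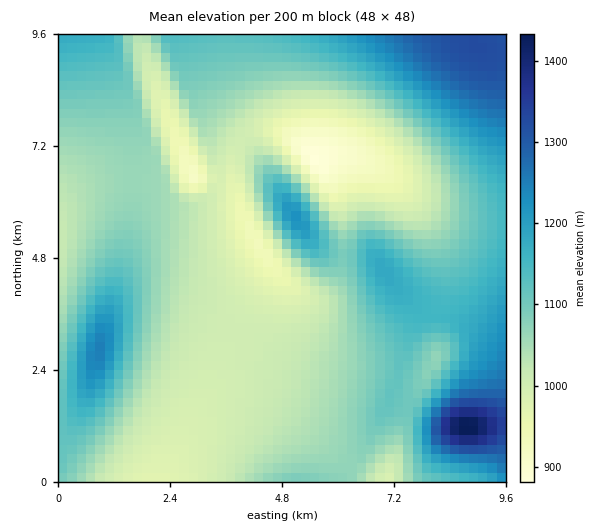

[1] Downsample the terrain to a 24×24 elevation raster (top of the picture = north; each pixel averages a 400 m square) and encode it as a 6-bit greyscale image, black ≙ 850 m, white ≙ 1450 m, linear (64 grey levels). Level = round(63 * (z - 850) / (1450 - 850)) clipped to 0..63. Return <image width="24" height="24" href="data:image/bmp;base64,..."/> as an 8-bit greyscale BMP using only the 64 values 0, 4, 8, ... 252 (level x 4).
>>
<image width="24" height="24" href="data:image/bmp;base64,Qk12BgAAAAAAADYEAAAoAAAAGAAAABgAAAABAAgAAAAAAEACAAATCwAAEwsAAAABAAAAAAAAAAAAAAEBAQACAgIAAwMDAAQEBAAFBQUABgYGAAcHBwAICAgACQkJAAoKCgALCwsADAwMAA0NDQAODg4ADw8PABAQEAAREREAEhISABMTEwAUFBQAFRUVABYWFgAXFxcAGBgYABkZGQAaGhoAGxsbABwcHAAdHR0AHh4eAB8fHwAgICAAISEhACIiIgAjIyMAJCQkACUlJQAmJiYAJycnACgoKAApKSkAKioqACsrKwAsLCwALS0tAC4uLgAvLy8AMDAwADExMQAyMjIAMzMzADQ0NAA1NTUANjY2ADc3NwA4ODgAOTk5ADo6OgA7OzsAPDw8AD09PQA+Pj4APz8/AEBAQABBQUEAQkJCAENDQwBEREQARUVFAEZGRgBHR0cASEhIAElJSQBKSkoAS0tLAExMTABNTU0ATk5OAE9PTwBQUFAAUVFRAFJSUgBTU1MAVFRUAFVVVQBWVlYAV1dXAFhYWABZWVkAWlpaAFtbWwBcXFwAXV1dAF5eXgBfX18AYGBgAGFhYQBiYmIAY2NjAGRkZABlZWUAZmZmAGdnZwBoaGgAaWlpAGpqagBra2sAbGxsAG1tbQBubm4Ab29vAHBwcABxcXEAcnJyAHNzcwB0dHQAdXV1AHZ2dgB3d3cAeHh4AHl5eQB6enoAe3t7AHx8fAB9fX0Afn5+AH9/fwCAgIAAgYGBAIKCggCDg4MAhISEAIWFhQCGhoYAh4eHAIiIiACJiYkAioqKAIuLiwCMjIwAjY2NAI6OjgCPj48AkJCQAJGRkQCSkpIAk5OTAJSUlACVlZUAlpaWAJeXlwCYmJgAmZmZAJqamgCbm5sAnJycAJ2dnQCenp4An5+fAKCgoAChoaEAoqKiAKOjowCkpKQApaWlAKampgCnp6cAqKioAKmpqQCqqqoAq6urAKysrACtra0Arq6uAK+vrwCwsLAAsbGxALKysgCzs7MAtLS0ALW1tQC2trYAt7e3ALi4uAC5ubkAurq6ALu7uwC8vLwAvb29AL6+vgC/v78AwMDAAMHBwQDCwsIAw8PDAMTExADFxcUAxsbGAMfHxwDIyMgAycnJAMrKygDLy8sAzMzMAM3NzQDOzs4Az8/PANDQ0ADR0dEA0tLSANPT0wDU1NQA1dXVANbW1gDX19cA2NjYANnZ2QDa2toA29vbANzc3ADd3d0A3t7eAN/f3wDg4OAA4eHhAOLi4gDj4+MA5OTkAOXl5QDm5uYA5+fnAOjo6ADp6ekA6urqAOvr6wDs7OwA7e3tAO7u7gDv7+8A8PDwAPHx8QDy8vIA8/PzAPT09AD19fUA9vb2APf39wD4+PgA+fn5APr6+gD7+/sA/Pz8AP39/QD+/v4A////AGhURDg0NDQ4QEhQWGBgYFxQQFBwfIiQoGxgUEA4ODg4PERIUFRYWFxcUFSAoLS4uHRsXExAODg8PEBESExQVFxkYGCMyOjo0Hh8bFREPDw8PEBESExQVFxkbGyIxOTk0HiMfGBMQDw8PEBEREhMVFhkcGxwmLjAvHiYkGxUREA8PEBAREhMUFhgbHBkeJikrHScoHhcSERAQEBAREhMUFhgbHBoZISYpGyUpIRgUERAQEBARERITFhkbHhwaICUnGCInIhkUEhEQEBAQEBETFhodHyAfISMmFh4jIRoVEhEQEA8ODg8SFhwgISAgICIkFBofHxoWExEQDw4MDBAUGB4iIiAeHyAiExgcHBkWExIQDgwKDxcaGiAjIB0cHR8hExYZGhgWFBIPDQoMGSAdGh8gHBkZGx0fEhUXGBgWFBIPDAoUIyQaFhoZFRQWGRwfEhQWFxcWFBIPCw4dJh8SEBIRDxAUGBwfExQWFhYWEQ4PDBIfIRQKCwwLDA4TGBwgFBUWFhYVCwgPDhQbFQkFBwgJCw8VGh4hFRYWFxcTCgwRDxMSCgQEBgcJDRIYHSEkFxcXFxcQChETEBAMBwYGBwkMERccISUnGBgYGBcNDhYVExANCwoKDA4SFxwiJikrGhoaGhUNExgXFRQSEBAQEhUZHiMnKi0uHRwcGxIPGBkZGBcWFhYXGRwgJCgsLi8wHx8eGxIUGxsbGhoaGxsdHyImKSwvMDExIiEgGhMaHh0dHR0dHiAhJCcpLC8wMTIxA=="/>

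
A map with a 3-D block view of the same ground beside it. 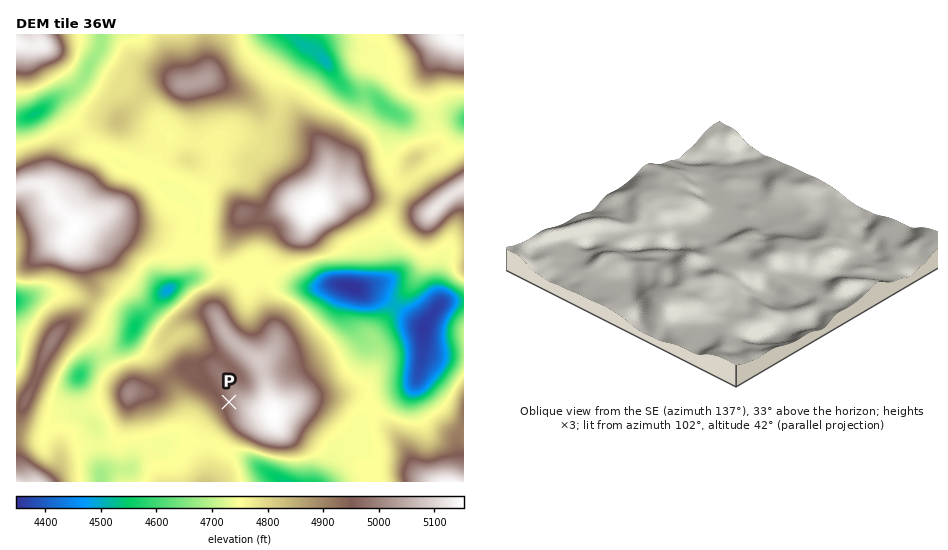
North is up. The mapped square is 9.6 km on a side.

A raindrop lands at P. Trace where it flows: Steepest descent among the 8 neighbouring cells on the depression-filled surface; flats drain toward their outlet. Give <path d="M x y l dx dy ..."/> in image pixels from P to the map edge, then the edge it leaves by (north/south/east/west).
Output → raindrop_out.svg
<path d="M229 402l-6 0-34 34-9 0-7 5-15 0-8 8-2 0-17 17 0 1-4 0-3 3-15 0-7 6 0 5"/>
exit: south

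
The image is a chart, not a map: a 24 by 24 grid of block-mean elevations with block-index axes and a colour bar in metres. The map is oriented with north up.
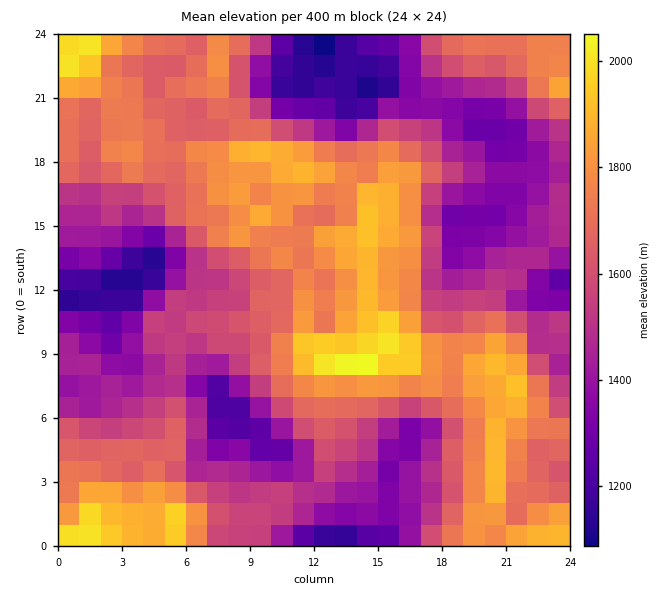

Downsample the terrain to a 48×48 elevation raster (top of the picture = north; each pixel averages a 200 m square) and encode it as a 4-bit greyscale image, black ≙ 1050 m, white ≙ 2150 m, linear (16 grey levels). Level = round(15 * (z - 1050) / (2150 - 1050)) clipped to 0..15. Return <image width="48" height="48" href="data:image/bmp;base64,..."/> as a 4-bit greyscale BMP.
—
<image width="48" height="48" href="data:image/bmp;base64,Qk32BAAAAAAAAHYAAAAoAAAAMAAAADAAAAABAAQAAAAAAIAEAAATCwAAEwsAABAAAAAAAAAAAAAAABEREQAiIiIAMzMzAERERABVVVUAZmZmAHd3dwCIiIgAmZmZAKqqqgC7u7sAzMzMAN3d3QDu7u4A////AN3dzLu8y6h2d3ZUIRERIzNFeJmqmrzMu83dzMy73bqHd3ZlQyISMyNFeJmrqrq7zLzdy7u7zcqXd3d2ZUM0RENFZ4mrupmru5vNy7u7zKmHd3d3ZlVVVURVVomrypiaupq8y7u7ypiGZ3d3ZmVVVURVVniby5iZmZmruqmqqHd2ZmZ3ZmZVVURVVniay5mYiJmZmZiZh2ZmZmVWVnZlVUNFZniay6mYiJmZiIiZh2VVVVQ0RXd2ZUNFZ4may6mYiImIiImYmGRFVUMjRXd3ZkNEV4may6mIiIiIiZiImGQzRDI0Vnh3dlQ0RXmay6qYmZiIeIiIiHQzMyNFZ4h3dlQzRGiavKqZmXd2Zmd3iHUyIjRWiIiId2VERniavLqpqWZVVmZ3iHUyIjVniZmZiHdmeImqu7upl1VVVmZnd2QyI1Z4mZmZmZmIiZmqu8uphlVVZVVmZlMiNWeJmqqqqqqZqpqrq8ypdkVVVVVWZlMzVneZq7u7vMqrupq8vMuodlVlVVVWZlVEZ4iavM3d3dvMupmrvMqXZVZlRERWd2VmZ4mavd7u7tzcuqq7vMp2VWZUQ0Vnd2Z3d4mqze3d3d3cu6uru7llVlVEM0Z3dnd4h3iZvbu8zN3cqZmaq7hmZ1REMzZ3dnd3iIiJu6mszN3bmIiZmpdmZ0MzMiRndneHeImJqpmszMy5h3iIiHZVZiEiIhNWd2d3d4mJq6msy7u5d3d3d2VERRERERI0Z2Znd4mIm6mby6q5dmd3d1RDMxIRERESRmZmd4iJq5mby7q5dmZmZ2VDIyMyIRESNWZmeIiJmZmry7q5dlVVZmZUMzREMyERNWZ3eJqqmZqry7q5dkRFVmZmU0REMzISNWd4mImqmqu7zLq6hkRFVVVWZVVVREMiRniaupmZmru7zLu7hkRERVVVZlVVZlRFZ4mqu6qpmau7zMu6hkNEREVVZlVWZmVWiJmpq7u5mZmazMu6dTMzM0VWZmZWZmVnmZmZm7u7qZiazMu6dTNEQ0RVZmZmZ2Z4mJmau6qrqpmazMu5dkREQ0RFZnZmd3eIiJq7uqmru6qqu8u6h2VURERFVpiHiZmYiZqqqqq7y7uqqru7mHZVVFVVVpmIiamYiZmru7u8y7upmauqmHZlVEREVpmImqmZmaq7zMzMu7qZmaqZh2ZlQ0REVpmIm6mZmamZq8u7qpiJmqmIh1REQzNFZpmJmqmZiZiIiqqYh2ZWaJiHdlMzMzNFZpmJmZmZiIiIiId2VUMyNWZmZlQzMzRWZpmYiamYiIiJmHdURDMhFFVVVVQzM0Rnd5mYmpmYmIiJmHUyIzMhEkRERERERFZ4maqqqpmImZmZl2QhEiIiESI0VEVVVWeKu8zLmZmImZqqhkMhERIREQE1VVZmZniau93bmZiIiJqqhlMhERESERI1ZmeId4mqqt3bqYiIiImql2QyERESIiI1d4mZiJmaqs3cuqmYiIirmHUyERESIiNFeJmZmZmaqd3ty6qpmYibqHZCEQASMzNFeIiZmZmaqQ=="/>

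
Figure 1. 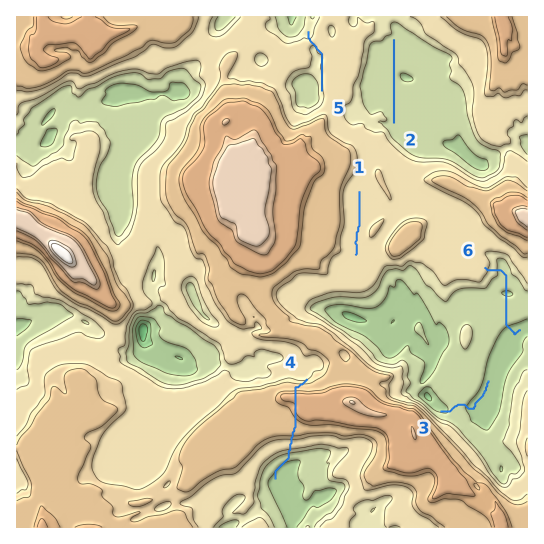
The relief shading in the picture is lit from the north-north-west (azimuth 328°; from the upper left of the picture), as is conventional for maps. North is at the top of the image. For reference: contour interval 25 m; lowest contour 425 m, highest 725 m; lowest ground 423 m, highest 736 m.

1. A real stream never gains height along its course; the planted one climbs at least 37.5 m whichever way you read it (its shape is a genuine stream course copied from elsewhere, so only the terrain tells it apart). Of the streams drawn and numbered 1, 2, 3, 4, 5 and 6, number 4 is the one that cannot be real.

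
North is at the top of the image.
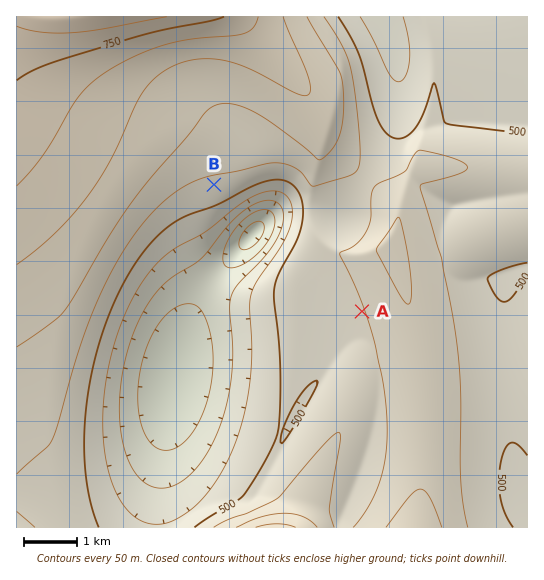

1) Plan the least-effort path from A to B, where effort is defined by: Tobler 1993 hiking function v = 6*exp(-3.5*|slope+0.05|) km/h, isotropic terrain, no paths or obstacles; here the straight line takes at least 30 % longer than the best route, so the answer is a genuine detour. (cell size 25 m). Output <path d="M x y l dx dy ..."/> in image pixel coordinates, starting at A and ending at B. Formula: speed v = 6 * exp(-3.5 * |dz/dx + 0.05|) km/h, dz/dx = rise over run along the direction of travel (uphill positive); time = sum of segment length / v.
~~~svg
<path d="M362 311l-25-50-11-11-27-53-6-7-11-5-68 0"/>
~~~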